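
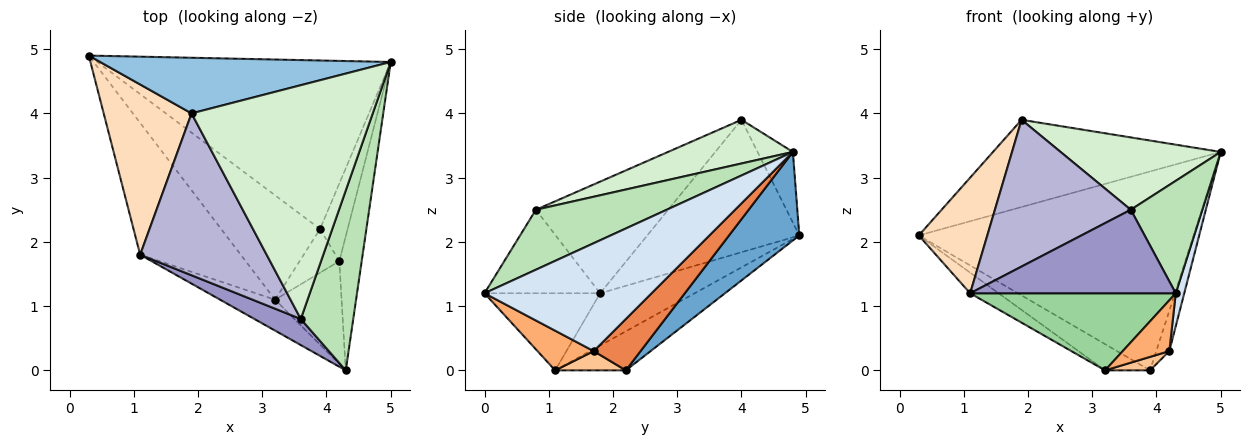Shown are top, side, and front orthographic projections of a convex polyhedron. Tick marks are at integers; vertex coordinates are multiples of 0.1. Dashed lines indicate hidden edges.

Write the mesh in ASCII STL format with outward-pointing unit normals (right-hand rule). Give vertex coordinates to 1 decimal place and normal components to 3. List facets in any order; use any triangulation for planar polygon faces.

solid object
 facet normal 0.191 0.749 -0.635
  outer loop
   vertex 3.9 2.2 0.0
   vertex 0.3 4.9 2.1
   vertex 5.0 4.8 3.4
  endloop
 endfacet
 facet normal -0.130 0.836 0.533
  outer loop
   vertex 1.9 4.0 3.9
   vertex 5.0 4.8 3.4
   vertex 0.3 4.9 2.1
  endloop
 endfacet
 facet normal -0.358 0.228 -0.906
  outer loop
   vertex 3.2 1.1 0.0
   vertex 0.3 4.9 2.1
   vertex 3.9 2.2 0.0
  endloop
 endfacet
 facet normal 0.978 -0.050 -0.203
  outer loop
   vertex 4.2 1.7 0.3
   vertex 5.0 4.8 3.4
   vertex 4.3 0.0 1.2
  endloop
 endfacet
 facet normal 0.856 0.238 -0.459
  outer loop
   vertex 4.2 1.7 0.3
   vertex 3.9 2.2 0.0
   vertex 5.0 4.8 3.4
  endloop
 endfacet
 facet normal 0.472 -0.391 -0.791
  outer loop
   vertex 4.2 1.7 0.3
   vertex 4.3 0.0 1.2
   vertex 3.2 1.1 0.0
  endloop
 endfacet
 facet normal 0.421 -0.268 -0.867
  outer loop
   vertex 4.2 1.7 0.3
   vertex 3.2 1.1 0.0
   vertex 3.9 2.2 0.0
  endloop
 endfacet
 facet normal -0.780 -0.352 0.518
  outer loop
   vertex 1.1 1.8 1.2
   vertex 1.9 4.0 3.9
   vertex 0.3 4.9 2.1
  endloop
 endfacet
 facet normal -0.457 0.137 -0.879
  outer loop
   vertex 1.1 1.8 1.2
   vertex 0.3 4.9 2.1
   vertex 3.2 1.1 0.0
  endloop
 endfacet
 facet normal -0.463 -0.823 -0.330
  outer loop
   vertex 1.1 1.8 1.2
   vertex 3.2 1.1 0.0
   vertex 4.3 0.0 1.2
  endloop
 endfacet
 facet normal 0.696 -0.381 0.609
  outer loop
   vertex 3.6 0.8 2.5
   vertex 4.3 0.0 1.2
   vertex 5.0 4.8 3.4
  endloop
 endfacet
 facet normal 0.224 -0.288 0.931
  outer loop
   vertex 3.6 0.8 2.5
   vertex 5.0 4.8 3.4
   vertex 1.9 4.0 3.9
  endloop
 endfacet
 facet normal -0.473 -0.841 0.263
  outer loop
   vertex 3.6 0.8 2.5
   vertex 1.1 1.8 1.2
   vertex 4.3 0.0 1.2
  endloop
 endfacet
 facet normal -0.547 -0.562 0.620
  outer loop
   vertex 3.6 0.8 2.5
   vertex 1.9 4.0 3.9
   vertex 1.1 1.8 1.2
  endloop
 endfacet
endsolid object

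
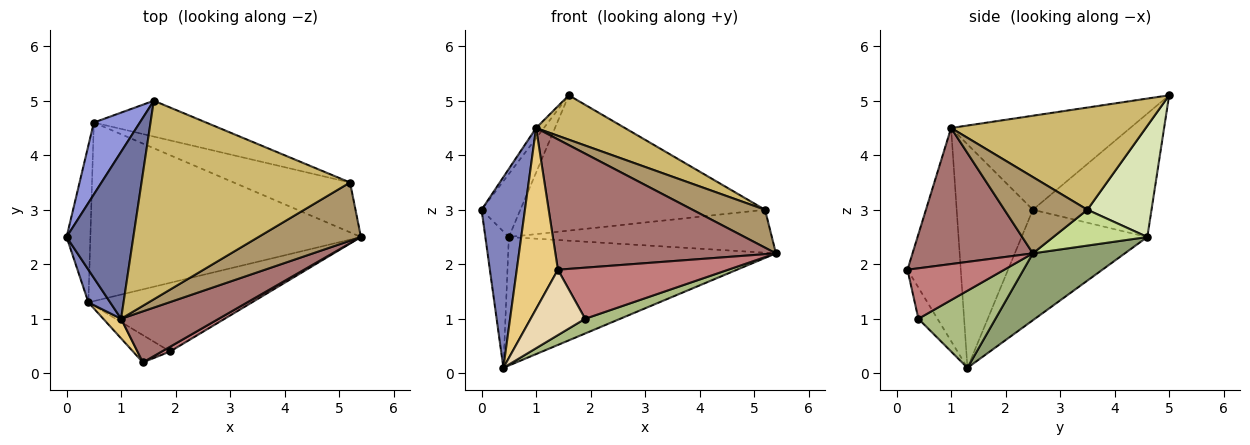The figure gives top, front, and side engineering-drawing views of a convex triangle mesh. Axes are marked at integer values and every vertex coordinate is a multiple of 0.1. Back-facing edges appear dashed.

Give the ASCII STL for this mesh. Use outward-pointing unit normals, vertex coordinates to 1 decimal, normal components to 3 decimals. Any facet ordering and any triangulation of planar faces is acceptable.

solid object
 facet normal -0.815 0.035 0.579
  outer loop
   vertex 1.0 1.0 4.5
   vertex 1.6 5.0 5.1
   vertex 0.0 2.5 3.0
  endloop
 endfacet
 facet normal -0.866 -0.493 0.084
  outer loop
   vertex 1.0 1.0 4.5
   vertex 0.0 2.5 3.0
   vertex 0.4 1.3 0.1
  endloop
 endfacet
 facet normal -0.896 0.293 0.334
  outer loop
   vertex 0.5 4.6 2.5
   vertex 0.0 2.5 3.0
   vertex 1.6 5.0 5.1
  endloop
 endfacet
 facet normal -0.962 0.180 -0.207
  outer loop
   vertex 0.5 4.6 2.5
   vertex 0.4 1.3 0.1
   vertex 0.0 2.5 3.0
  endloop
 endfacet
 facet normal 0.197 0.573 -0.796
  outer loop
   vertex 0.5 4.6 2.5
   vertex 5.4 2.5 2.2
   vertex 0.4 1.3 0.1
  endloop
 endfacet
 facet normal 0.419 -0.190 -0.888
  outer loop
   vertex 1.9 0.4 1.0
   vertex 0.4 1.3 0.1
   vertex 5.4 2.5 2.2
  endloop
 endfacet
 facet normal 0.227 0.636 -0.738
  outer loop
   vertex 5.2 3.5 3.0
   vertex 5.4 2.5 2.2
   vertex 0.5 4.6 2.5
  endloop
 endfacet
 facet normal 0.246 0.937 -0.248
  outer loop
   vertex 5.2 3.5 3.0
   vertex 0.5 4.6 2.5
   vertex 1.6 5.0 5.1
  endloop
 endfacet
 facet normal 0.529 -0.463 0.711
  outer loop
   vertex 5.2 3.5 3.0
   vertex 1.0 1.0 4.5
   vertex 5.4 2.5 2.2
  endloop
 endfacet
 facet normal 0.432 -0.197 0.880
  outer loop
   vertex 5.2 3.5 3.0
   vertex 1.6 5.0 5.1
   vertex 1.0 1.0 4.5
  endloop
 endfacet
 facet normal -0.790 -0.610 0.066
  outer loop
   vertex 1.4 0.2 1.9
   vertex 1.0 1.0 4.5
   vertex 0.4 1.3 0.1
  endloop
 endfacet
 facet normal -0.307 -0.878 -0.366
  outer loop
   vertex 1.4 0.2 1.9
   vertex 0.4 1.3 0.1
   vertex 1.9 0.4 1.0
  endloop
 endfacet
 facet normal 0.453 -0.830 0.325
  outer loop
   vertex 1.4 0.2 1.9
   vertex 5.4 2.5 2.2
   vertex 1.0 1.0 4.5
  endloop
 endfacet
 facet normal 0.492 -0.867 0.081
  outer loop
   vertex 1.4 0.2 1.9
   vertex 1.9 0.4 1.0
   vertex 5.4 2.5 2.2
  endloop
 endfacet
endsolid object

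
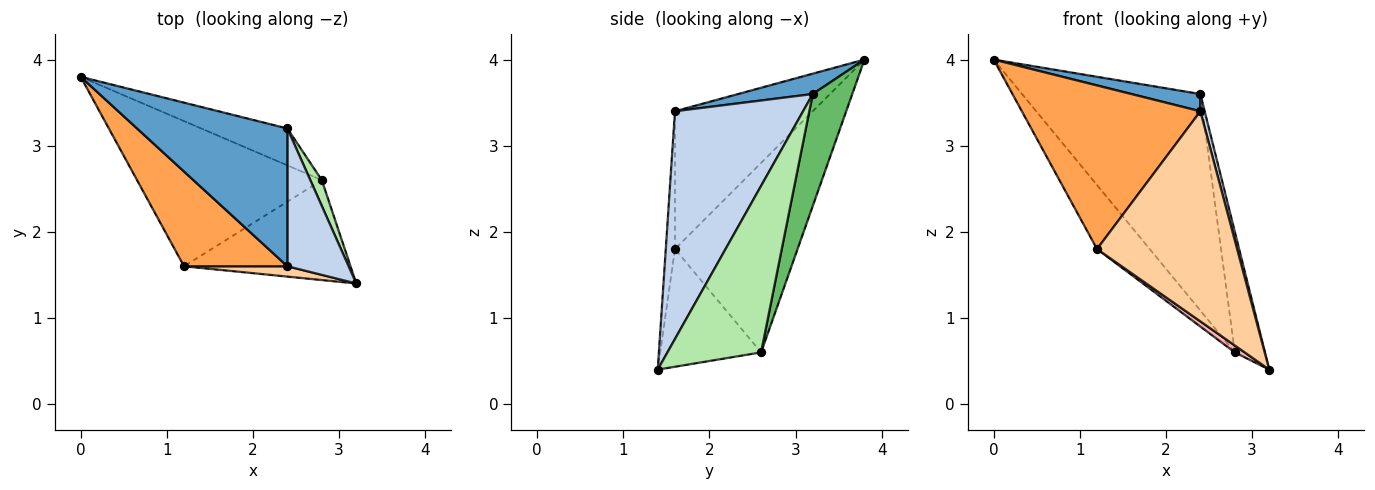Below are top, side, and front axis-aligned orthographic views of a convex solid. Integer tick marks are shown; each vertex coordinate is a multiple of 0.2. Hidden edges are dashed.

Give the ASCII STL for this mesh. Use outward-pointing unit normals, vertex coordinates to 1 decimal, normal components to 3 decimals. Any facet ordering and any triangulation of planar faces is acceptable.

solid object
 facet normal 0.133 -0.123 0.983
  outer loop
   vertex 2.4 3.2 3.6
   vertex 0.0 3.8 4.0
   vertex 2.4 1.6 3.4
  endloop
 endfacet
 facet normal 0.965 -0.032 0.260
  outer loop
   vertex 2.4 3.2 3.6
   vertex 2.4 1.6 3.4
   vertex 3.2 1.4 0.4
  endloop
 endfacet
 facet normal -0.555 -0.720 0.417
  outer loop
   vertex 1.2 1.6 1.8
   vertex 2.4 1.6 3.4
   vertex 0.0 3.8 4.0
  endloop
 endfacet
 facet normal -0.065 -0.997 0.049
  outer loop
   vertex 1.2 1.6 1.8
   vertex 3.2 1.4 0.4
   vertex 2.4 1.6 3.4
  endloop
 endfacet
 facet normal 0.213 0.963 -0.164
  outer loop
   vertex 2.8 2.6 0.6
   vertex 0.0 3.8 4.0
   vertex 2.4 3.2 3.6
  endloop
 endfacet
 facet normal 0.950 0.306 0.066
  outer loop
   vertex 2.8 2.6 0.6
   vertex 2.4 3.2 3.6
   vertex 3.2 1.4 0.4
  endloop
 endfacet
 facet normal -0.684 0.294 -0.667
  outer loop
   vertex 2.8 2.6 0.6
   vertex 1.2 1.6 1.8
   vertex 0.0 3.8 4.0
  endloop
 endfacet
 facet normal -0.576 -0.056 -0.815
  outer loop
   vertex 2.8 2.6 0.6
   vertex 3.2 1.4 0.4
   vertex 1.2 1.6 1.8
  endloop
 endfacet
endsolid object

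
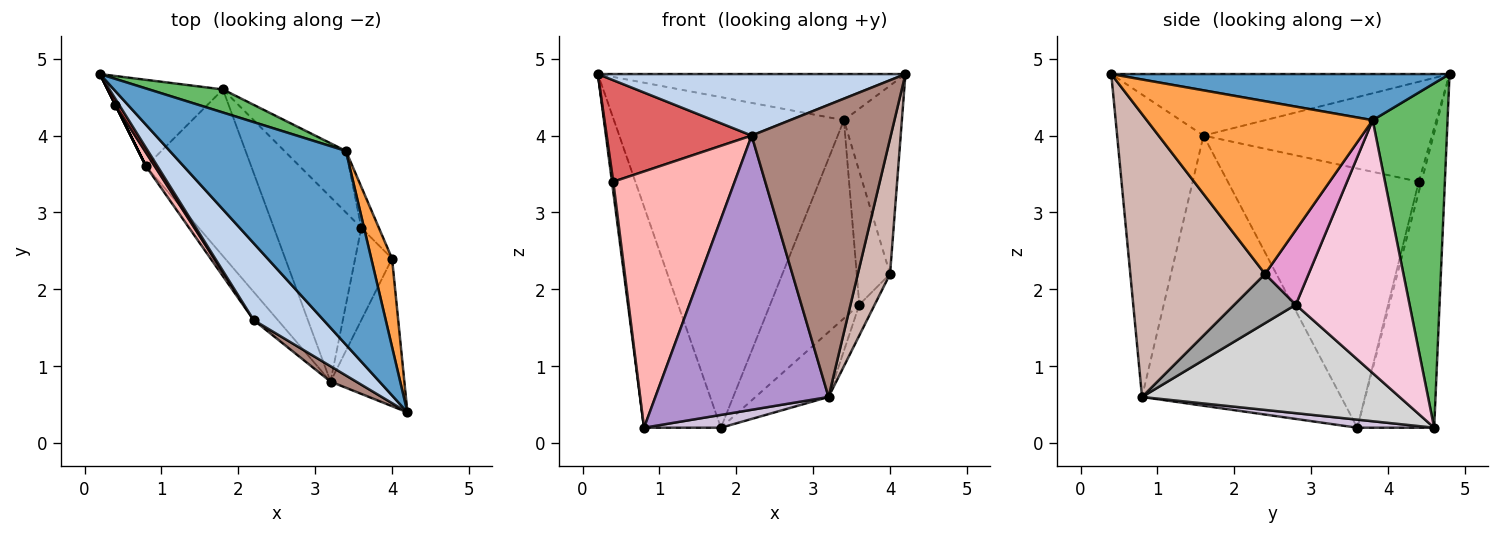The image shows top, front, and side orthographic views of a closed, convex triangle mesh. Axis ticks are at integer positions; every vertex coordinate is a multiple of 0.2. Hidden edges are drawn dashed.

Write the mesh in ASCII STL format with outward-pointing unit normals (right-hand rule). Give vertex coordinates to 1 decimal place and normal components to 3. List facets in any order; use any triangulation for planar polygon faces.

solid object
 facet normal 0.247 0.224 0.943
  outer loop
   vertex 3.4 3.8 4.2
   vertex 0.2 4.8 4.8
   vertex 4.2 0.4 4.8
  endloop
 endfacet
 facet normal -0.566 -0.515 0.644
  outer loop
   vertex 2.2 1.6 4.0
   vertex 4.2 0.4 4.8
   vertex 0.2 4.8 4.8
  endloop
 endfacet
 facet normal 0.962 0.247 0.116
  outer loop
   vertex 4.0 2.4 2.2
   vertex 3.4 3.8 4.2
   vertex 4.2 0.4 4.8
  endloop
 endfacet
 facet normal -0.682 0.682 -0.267
  outer loop
   vertex 1.8 4.6 0.2
   vertex 0.8 3.6 0.2
   vertex 0.2 4.8 4.8
  endloop
 endfacet
 facet normal 0.309 0.949 0.066
  outer loop
   vertex 1.8 4.6 0.2
   vertex 0.2 4.8 4.8
   vertex 3.4 3.8 4.2
  endloop
 endfacet
 facet normal -0.894 -0.447 0.000
  outer loop
   vertex 0.4 4.4 3.4
   vertex 0.2 4.8 4.8
   vertex 0.8 3.6 0.2
  endloop
 endfacet
 facet normal -0.844 -0.536 0.032
  outer loop
   vertex 0.4 4.4 3.4
   vertex 2.2 1.6 4.0
   vertex 0.2 4.8 4.8
  endloop
 endfacet
 facet normal -0.844 -0.536 0.029
  outer loop
   vertex 0.4 4.4 3.4
   vertex 0.8 3.6 0.2
   vertex 2.2 1.6 4.0
  endloop
 endfacet
 facet normal -0.753 -0.655 -0.067
  outer loop
   vertex 3.2 0.8 0.6
   vertex 2.2 1.6 4.0
   vertex 0.8 3.6 0.2
  endloop
 endfacet
 facet normal 0.076 -0.076 -0.994
  outer loop
   vertex 3.2 0.8 0.6
   vertex 0.8 3.6 0.2
   vertex 1.8 4.6 0.2
  endloop
 endfacet
 facet normal -0.527 -0.849 0.045
  outer loop
   vertex 3.2 0.8 0.6
   vertex 4.2 0.4 4.8
   vertex 2.2 1.6 4.0
  endloop
 endfacet
 facet normal 0.943 -0.225 -0.246
  outer loop
   vertex 3.2 0.8 0.6
   vertex 4.0 2.4 2.2
   vertex 4.2 0.4 4.8
  endloop
 endfacet
 facet normal 0.781 0.597 -0.184
  outer loop
   vertex 3.6 2.8 1.8
   vertex 3.4 3.8 4.2
   vertex 4.0 2.4 2.2
  endloop
 endfacet
 facet normal 0.773 0.606 -0.188
  outer loop
   vertex 3.6 2.8 1.8
   vertex 1.8 4.6 0.2
   vertex 3.4 3.8 4.2
  endloop
 endfacet
 facet normal 0.784 0.196 -0.588
  outer loop
   vertex 3.6 2.8 1.8
   vertex 4.0 2.4 2.2
   vertex 3.2 0.8 0.6
  endloop
 endfacet
 facet normal 0.760 0.216 -0.613
  outer loop
   vertex 3.6 2.8 1.8
   vertex 3.2 0.8 0.6
   vertex 1.8 4.6 0.2
  endloop
 endfacet
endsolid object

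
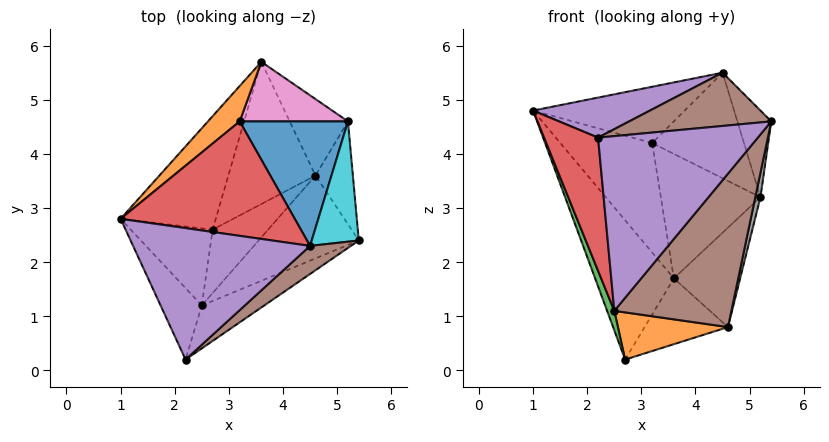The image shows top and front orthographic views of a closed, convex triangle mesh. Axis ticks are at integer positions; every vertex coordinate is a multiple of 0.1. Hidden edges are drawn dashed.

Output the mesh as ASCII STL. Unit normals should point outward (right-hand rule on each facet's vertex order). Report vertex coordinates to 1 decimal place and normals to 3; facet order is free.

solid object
 facet normal -0.851 0.408 -0.332
  outer loop
   vertex 2.7 2.6 0.2
   vertex 1.0 2.8 4.8
   vertex 3.6 5.7 1.7
  endloop
 endfacet
 facet normal -0.571 0.781 0.253
  outer loop
   vertex 3.2 4.6 4.2
   vertex 3.6 5.7 1.7
   vertex 1.0 2.8 4.8
  endloop
 endfacet
 facet normal 0.065 0.419 -0.906
  outer loop
   vertex 4.6 3.6 0.8
   vertex 2.7 2.6 0.2
   vertex 3.6 5.7 1.7
  endloop
 endfacet
 facet normal -0.116 0.438 0.891
  outer loop
   vertex 4.5 2.3 5.5
   vertex 3.2 4.6 4.2
   vertex 1.0 2.8 4.8
  endloop
 endfacet
 facet normal -0.227 -0.284 0.932
  outer loop
   vertex 4.5 2.3 5.5
   vertex 1.0 2.8 4.8
   vertex 2.2 0.2 4.3
  endloop
 endfacet
 facet normal 0.492 -0.770 0.406
  outer loop
   vertex 4.5 2.3 5.5
   vertex 2.2 0.2 4.3
   vertex 5.4 2.4 4.6
  endloop
 endfacet
 facet normal 0.211 0.882 0.422
  outer loop
   vertex 5.2 4.6 3.2
   vertex 3.6 5.7 1.7
   vertex 3.2 4.6 4.2
  endloop
 endfacet
 facet normal 0.974 -0.052 -0.222
  outer loop
   vertex 5.2 4.6 3.2
   vertex 5.4 2.4 4.6
   vertex 4.6 3.6 0.8
  endloop
 endfacet
 facet normal 0.745 0.529 -0.407
  outer loop
   vertex 5.2 4.6 3.2
   vertex 4.6 3.6 0.8
   vertex 3.6 5.7 1.7
  endloop
 endfacet
 facet normal 0.598 0.468 0.650
  outer loop
   vertex 5.2 4.6 3.2
   vertex 4.5 2.3 5.5
   vertex 5.4 2.4 4.6
  endloop
 endfacet
 facet normal 0.356 0.604 0.713
  outer loop
   vertex 5.2 4.6 3.2
   vertex 3.2 4.6 4.2
   vertex 4.5 2.3 5.5
  endloop
 endfacet
 facet normal 0.494 -0.519 -0.698
  outer loop
   vertex 2.5 1.2 1.1
   vertex 2.7 2.6 0.2
   vertex 4.6 3.6 0.8
  endloop
 endfacet
 facet normal -0.936 -0.086 -0.342
  outer loop
   vertex 2.5 1.2 1.1
   vertex 1.0 2.8 4.8
   vertex 2.7 2.6 0.2
  endloop
 endfacet
 facet normal -0.903 -0.378 -0.203
  outer loop
   vertex 2.5 1.2 1.1
   vertex 2.2 0.2 4.3
   vertex 1.0 2.8 4.8
  endloop
 endfacet
 facet normal 0.568 -0.799 -0.197
  outer loop
   vertex 2.5 1.2 1.1
   vertex 5.4 2.4 4.6
   vertex 2.2 0.2 4.3
  endloop
 endfacet
 facet normal 0.684 -0.642 -0.347
  outer loop
   vertex 2.5 1.2 1.1
   vertex 4.6 3.6 0.8
   vertex 5.4 2.4 4.6
  endloop
 endfacet
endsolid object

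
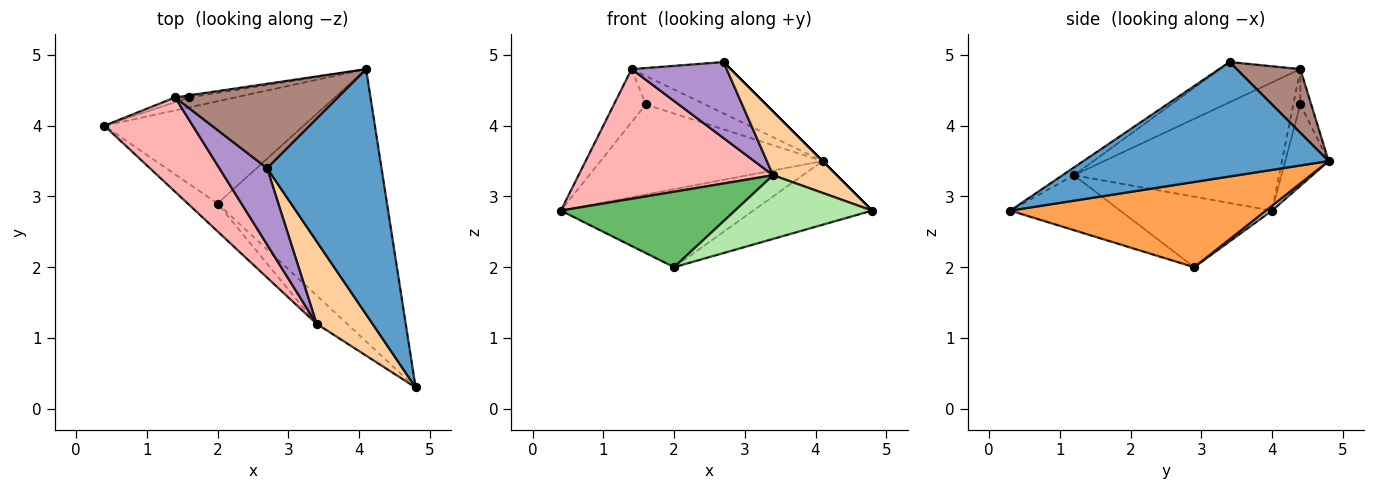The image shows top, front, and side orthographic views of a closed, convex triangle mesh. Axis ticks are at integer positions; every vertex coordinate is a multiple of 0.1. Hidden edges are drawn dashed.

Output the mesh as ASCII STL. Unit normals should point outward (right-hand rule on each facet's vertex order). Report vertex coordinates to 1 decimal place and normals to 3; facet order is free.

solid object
 facet normal 0.707 0.000 0.707
  outer loop
   vertex 2.7 3.4 4.9
   vertex 4.8 0.3 2.8
   vertex 4.1 4.8 3.5
  endloop
 endfacet
 facet normal 0.019 0.606 -0.795
  outer loop
   vertex 2.0 2.9 2.0
   vertex 0.4 4.0 2.8
   vertex 4.1 4.8 3.5
  endloop
 endfacet
 facet normal 0.440 0.204 -0.875
  outer loop
   vertex 2.0 2.9 2.0
   vertex 4.1 4.8 3.5
   vertex 4.8 0.3 2.8
  endloop
 endfacet
 facet normal -0.109 -0.607 0.787
  outer loop
   vertex 3.4 1.2 3.3
   vertex 4.8 0.3 2.8
   vertex 2.7 3.4 4.9
  endloop
 endfacet
 facet normal -0.633 -0.726 -0.268
  outer loop
   vertex 3.4 1.2 3.3
   vertex 0.4 4.0 2.8
   vertex 2.0 2.9 2.0
  endloop
 endfacet
 facet normal -0.591 -0.737 -0.328
  outer loop
   vertex 3.4 1.2 3.3
   vertex 2.0 2.9 2.0
   vertex 4.8 0.3 2.8
  endloop
 endfacet
 facet normal -0.191 0.976 -0.108
  outer loop
   vertex 1.6 4.4 4.3
   vertex 4.1 4.8 3.5
   vertex 0.4 4.0 2.8
  endloop
 endfacet
 facet normal -0.649 -0.615 0.448
  outer loop
   vertex 1.4 4.4 4.8
   vertex 0.4 4.0 2.8
   vertex 3.4 1.2 3.3
  endloop
 endfacet
 facet normal -0.513 -0.606 0.608
  outer loop
   vertex 1.4 4.4 4.8
   vertex 3.4 1.2 3.3
   vertex 2.7 3.4 4.9
  endloop
 endfacet
 facet normal -0.216 0.973 -0.086
  outer loop
   vertex 1.4 4.4 4.8
   vertex 1.6 4.4 4.3
   vertex 0.4 4.0 2.8
  endloop
 endfacet
 facet normal 0.317 0.493 0.810
  outer loop
   vertex 1.4 4.4 4.8
   vertex 2.7 3.4 4.9
   vertex 4.1 4.8 3.5
  endloop
 endfacet
 facet normal -0.180 0.981 -0.072
  outer loop
   vertex 1.4 4.4 4.8
   vertex 4.1 4.8 3.5
   vertex 1.6 4.4 4.3
  endloop
 endfacet
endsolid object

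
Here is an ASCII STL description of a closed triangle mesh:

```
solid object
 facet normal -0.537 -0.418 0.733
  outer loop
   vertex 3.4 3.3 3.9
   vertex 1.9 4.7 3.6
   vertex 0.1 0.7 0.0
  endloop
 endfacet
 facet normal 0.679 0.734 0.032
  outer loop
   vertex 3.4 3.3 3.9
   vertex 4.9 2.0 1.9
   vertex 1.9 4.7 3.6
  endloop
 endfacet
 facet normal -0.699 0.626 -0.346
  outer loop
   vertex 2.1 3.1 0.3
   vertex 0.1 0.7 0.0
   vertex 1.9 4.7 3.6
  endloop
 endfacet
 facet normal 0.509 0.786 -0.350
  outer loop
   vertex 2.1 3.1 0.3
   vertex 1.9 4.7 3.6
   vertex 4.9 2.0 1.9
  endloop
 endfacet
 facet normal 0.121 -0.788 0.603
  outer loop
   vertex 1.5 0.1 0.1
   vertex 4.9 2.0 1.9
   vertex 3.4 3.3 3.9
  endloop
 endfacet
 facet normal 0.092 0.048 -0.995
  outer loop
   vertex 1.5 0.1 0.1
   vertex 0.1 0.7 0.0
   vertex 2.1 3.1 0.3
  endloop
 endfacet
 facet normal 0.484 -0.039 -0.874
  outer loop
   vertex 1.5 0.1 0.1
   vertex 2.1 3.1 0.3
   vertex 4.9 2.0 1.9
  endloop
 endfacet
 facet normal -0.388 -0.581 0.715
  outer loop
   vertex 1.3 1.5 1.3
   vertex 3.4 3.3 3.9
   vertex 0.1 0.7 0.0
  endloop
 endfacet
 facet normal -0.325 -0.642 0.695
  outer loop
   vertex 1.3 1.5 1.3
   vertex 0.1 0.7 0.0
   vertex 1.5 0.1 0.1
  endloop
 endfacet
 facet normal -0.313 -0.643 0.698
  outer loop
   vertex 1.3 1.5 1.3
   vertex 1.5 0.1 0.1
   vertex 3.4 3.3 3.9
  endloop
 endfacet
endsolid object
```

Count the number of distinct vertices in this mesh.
7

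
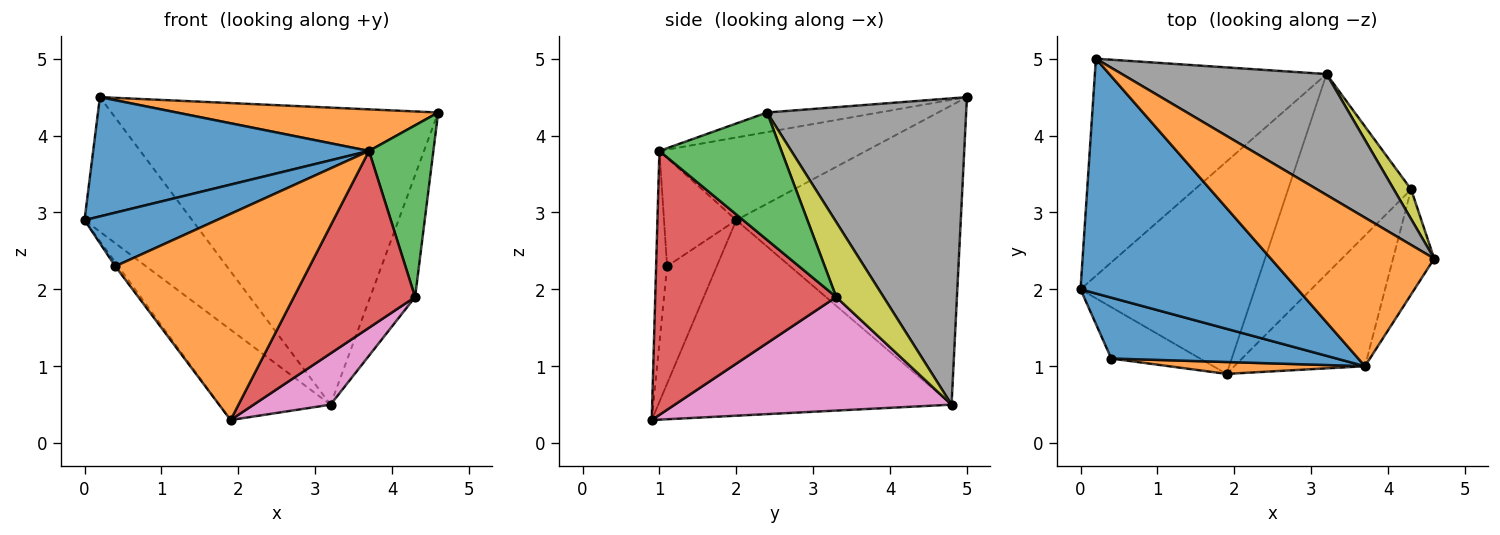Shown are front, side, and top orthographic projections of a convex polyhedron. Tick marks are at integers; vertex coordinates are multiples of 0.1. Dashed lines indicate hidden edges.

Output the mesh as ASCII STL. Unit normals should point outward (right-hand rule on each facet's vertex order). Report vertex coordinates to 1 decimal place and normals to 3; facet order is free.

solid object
 facet normal -0.321 -0.429 0.844
  outer loop
   vertex 3.7 1.0 3.8
   vertex 0.2 5.0 4.5
   vertex 0.0 2.0 2.9
  endloop
 endfacet
 facet normal -0.115 -0.268 0.957
  outer loop
   vertex 3.7 1.0 3.8
   vertex 4.6 2.4 4.3
   vertex 0.2 5.0 4.5
  endloop
 endfacet
 facet normal 0.850 -0.449 -0.275
  outer loop
   vertex 3.7 1.0 3.8
   vertex 4.3 3.3 1.9
   vertex 4.6 2.4 4.3
  endloop
 endfacet
 facet normal 0.768 -0.515 -0.380
  outer loop
   vertex 3.7 1.0 3.8
   vertex 1.9 0.9 0.3
   vertex 4.3 3.3 1.9
  endloop
 endfacet
 facet normal -0.739 0.355 -0.572
  outer loop
   vertex 3.2 4.8 0.5
   vertex 0.0 2.0 2.9
   vertex 0.2 5.0 4.5
  endloop
 endfacet
 facet normal -0.718 0.272 -0.640
  outer loop
   vertex 3.2 4.8 0.5
   vertex 1.9 0.9 0.3
   vertex 0.0 2.0 2.9
  endloop
 endfacet
 facet normal 0.667 -0.185 -0.722
  outer loop
   vertex 3.2 4.8 0.5
   vertex 4.3 3.3 1.9
   vertex 1.9 0.9 0.3
  endloop
 endfacet
 facet normal 0.492 0.807 0.328
  outer loop
   vertex 3.2 4.8 0.5
   vertex 0.2 5.0 4.5
   vertex 4.6 2.4 4.3
  endloop
 endfacet
 facet normal 0.716 0.679 0.165
  outer loop
   vertex 3.2 4.8 0.5
   vertex 4.6 2.4 4.3
   vertex 4.3 3.3 1.9
  endloop
 endfacet
 facet normal -0.797 0.047 -0.602
  outer loop
   vertex 0.4 1.1 2.3
   vertex 0.0 2.0 2.9
   vertex 1.9 0.9 0.3
  endloop
 endfacet
 facet normal -0.340 -0.622 0.706
  outer loop
   vertex 0.4 1.1 2.3
   vertex 3.7 1.0 3.8
   vertex 0.0 2.0 2.9
  endloop
 endfacet
 facet normal -0.056 -0.997 0.057
  outer loop
   vertex 0.4 1.1 2.3
   vertex 1.9 0.9 0.3
   vertex 3.7 1.0 3.8
  endloop
 endfacet
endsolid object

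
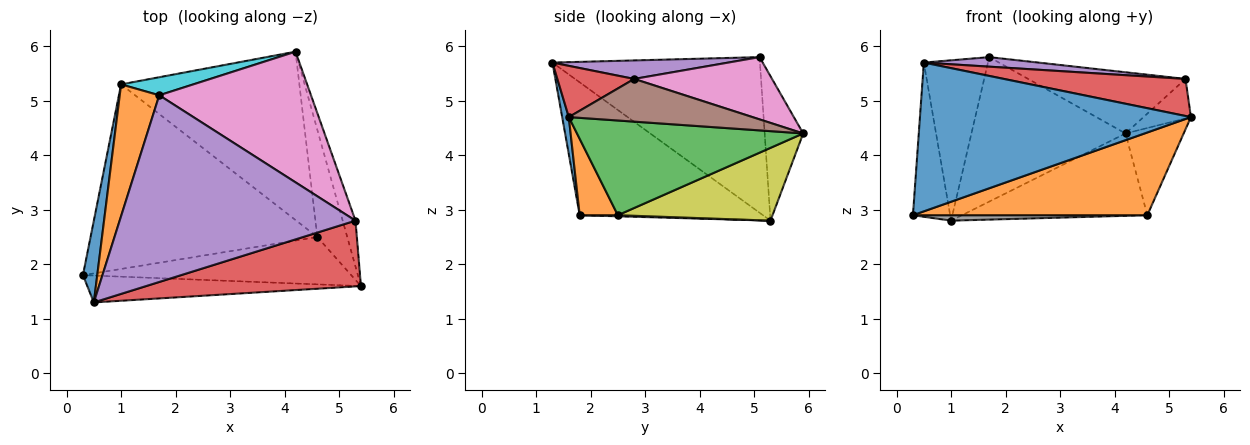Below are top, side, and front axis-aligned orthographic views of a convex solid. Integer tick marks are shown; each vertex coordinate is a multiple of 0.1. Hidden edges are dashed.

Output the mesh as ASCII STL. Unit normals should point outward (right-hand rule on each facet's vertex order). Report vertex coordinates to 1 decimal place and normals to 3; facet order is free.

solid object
 facet normal 0.024 -0.984 -0.177
  outer loop
   vertex 0.5 1.3 5.7
   vertex 0.3 1.8 2.9
   vertex 5.4 1.6 4.7
  endloop
 endfacet
 facet normal 0.140 -0.859 -0.492
  outer loop
   vertex 4.6 2.5 2.9
   vertex 5.4 1.6 4.7
   vertex 0.3 1.8 2.9
  endloop
 endfacet
 facet normal 0.926 0.238 -0.293
  outer loop
   vertex 4.6 2.5 2.9
   vertex 4.2 5.9 4.4
   vertex 5.4 1.6 4.7
  endloop
 endfacet
 facet normal 0.204 -0.481 0.853
  outer loop
   vertex 5.3 2.8 5.4
   vertex 0.5 1.3 5.7
   vertex 5.4 1.6 4.7
  endloop
 endfacet
 facet normal 0.078 -0.051 0.996
  outer loop
   vertex 5.3 2.8 5.4
   vertex 1.7 5.1 5.8
   vertex 0.5 1.3 5.7
  endloop
 endfacet
 facet normal 0.930 0.240 -0.279
  outer loop
   vertex 5.3 2.8 5.4
   vertex 5.4 1.6 4.7
   vertex 4.2 5.9 4.4
  endloop
 endfacet
 facet normal 0.348 0.397 0.849
  outer loop
   vertex 5.3 2.8 5.4
   vertex 4.2 5.9 4.4
   vertex 1.7 5.1 5.8
  endloop
 endfacet
 facet normal 0.005 -0.030 -1.000
  outer loop
   vertex 1.0 5.3 2.8
   vertex 4.6 2.5 2.9
   vertex 0.3 1.8 2.9
  endloop
 endfacet
 facet normal 0.344 0.413 -0.843
  outer loop
   vertex 1.0 5.3 2.8
   vertex 4.2 5.9 4.4
   vertex 4.6 2.5 2.9
  endloop
 endfacet
 facet normal -0.241 0.963 0.120
  outer loop
   vertex 1.0 5.3 2.8
   vertex 1.7 5.1 5.8
   vertex 4.2 5.9 4.4
  endloop
 endfacet
 facet normal -0.975 0.198 0.105
  outer loop
   vertex 1.0 5.3 2.8
   vertex 0.3 1.8 2.9
   vertex 0.5 1.3 5.7
  endloop
 endfacet
 facet normal -0.928 0.287 0.236
  outer loop
   vertex 1.0 5.3 2.8
   vertex 0.5 1.3 5.7
   vertex 1.7 5.1 5.8
  endloop
 endfacet
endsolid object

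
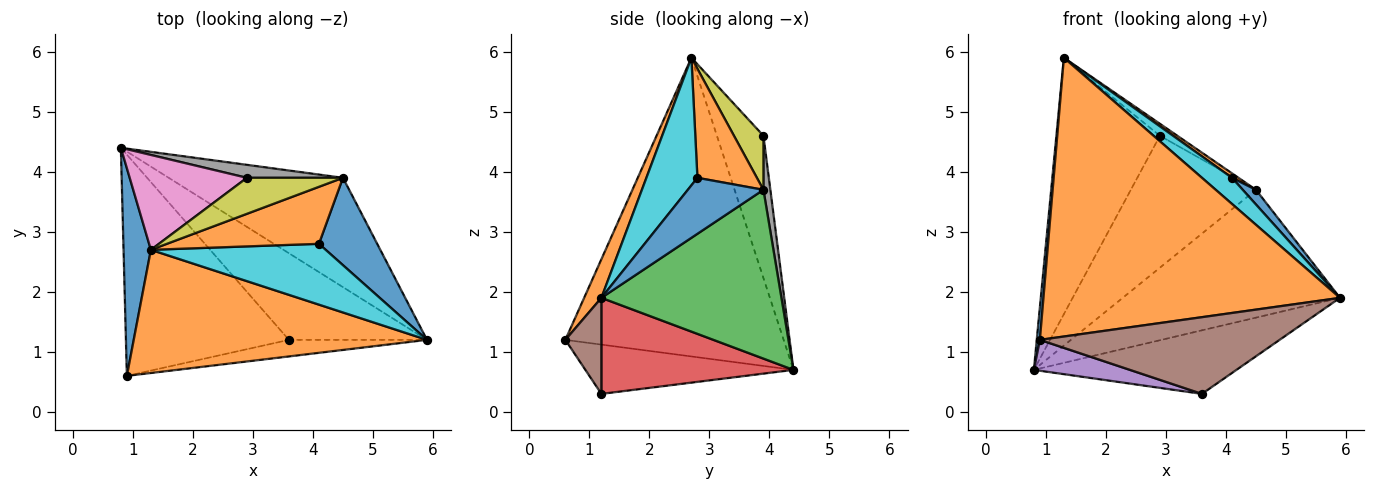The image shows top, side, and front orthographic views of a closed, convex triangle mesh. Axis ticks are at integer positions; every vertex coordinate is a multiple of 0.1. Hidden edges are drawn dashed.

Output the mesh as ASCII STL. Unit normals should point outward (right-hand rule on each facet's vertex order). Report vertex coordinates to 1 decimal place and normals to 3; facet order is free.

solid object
 facet normal -0.996 -0.014 0.091
  outer loop
   vertex 1.3 2.7 5.9
   vertex 0.8 4.4 0.7
   vertex 0.9 0.6 1.2
  endloop
 endfacet
 facet normal 0.053 -0.913 0.404
  outer loop
   vertex 1.3 2.7 5.9
   vertex 0.9 0.6 1.2
   vertex 5.9 1.2 1.9
  endloop
 endfacet
 facet normal 0.533 0.643 -0.550
  outer loop
   vertex 4.5 3.9 3.7
   vertex 5.9 1.2 1.9
   vertex 0.8 4.4 0.7
  endloop
 endfacet
 facet normal 0.489 0.516 -0.703
  outer loop
   vertex 3.6 1.2 0.3
   vertex 0.8 4.4 0.7
   vertex 5.9 1.2 1.9
  endloop
 endfacet
 facet normal -0.287 -0.132 -0.949
  outer loop
   vertex 3.6 1.2 0.3
   vertex 0.9 0.6 1.2
   vertex 0.8 4.4 0.7
  endloop
 endfacet
 facet normal 0.145 -0.967 -0.209
  outer loop
   vertex 3.6 1.2 0.3
   vertex 5.9 1.2 1.9
   vertex 0.9 0.6 1.2
  endloop
 endfacet
 facet normal -0.388 0.864 0.320
  outer loop
   vertex 2.9 3.9 4.6
   vertex 0.8 4.4 0.7
   vertex 1.3 2.7 5.9
  endloop
 endfacet
 facet normal 0.055 0.994 0.098
  outer loop
   vertex 2.9 3.9 4.6
   vertex 4.5 3.9 3.7
   vertex 0.8 4.4 0.7
  endloop
 endfacet
 facet normal 0.471 0.279 0.837
  outer loop
   vertex 2.9 3.9 4.6
   vertex 1.3 2.7 5.9
   vertex 4.5 3.9 3.7
  endloop
 endfacet
 facet normal 0.557 -0.328 0.763
  outer loop
   vertex 4.1 2.8 3.9
   vertex 1.3 2.7 5.9
   vertex 5.9 1.2 1.9
  endloop
 endfacet
 facet normal 0.688 -0.120 0.716
  outer loop
   vertex 4.1 2.8 3.9
   vertex 5.9 1.2 1.9
   vertex 4.5 3.9 3.7
  endloop
 endfacet
 facet normal 0.582 -0.064 0.811
  outer loop
   vertex 4.1 2.8 3.9
   vertex 4.5 3.9 3.7
   vertex 1.3 2.7 5.9
  endloop
 endfacet
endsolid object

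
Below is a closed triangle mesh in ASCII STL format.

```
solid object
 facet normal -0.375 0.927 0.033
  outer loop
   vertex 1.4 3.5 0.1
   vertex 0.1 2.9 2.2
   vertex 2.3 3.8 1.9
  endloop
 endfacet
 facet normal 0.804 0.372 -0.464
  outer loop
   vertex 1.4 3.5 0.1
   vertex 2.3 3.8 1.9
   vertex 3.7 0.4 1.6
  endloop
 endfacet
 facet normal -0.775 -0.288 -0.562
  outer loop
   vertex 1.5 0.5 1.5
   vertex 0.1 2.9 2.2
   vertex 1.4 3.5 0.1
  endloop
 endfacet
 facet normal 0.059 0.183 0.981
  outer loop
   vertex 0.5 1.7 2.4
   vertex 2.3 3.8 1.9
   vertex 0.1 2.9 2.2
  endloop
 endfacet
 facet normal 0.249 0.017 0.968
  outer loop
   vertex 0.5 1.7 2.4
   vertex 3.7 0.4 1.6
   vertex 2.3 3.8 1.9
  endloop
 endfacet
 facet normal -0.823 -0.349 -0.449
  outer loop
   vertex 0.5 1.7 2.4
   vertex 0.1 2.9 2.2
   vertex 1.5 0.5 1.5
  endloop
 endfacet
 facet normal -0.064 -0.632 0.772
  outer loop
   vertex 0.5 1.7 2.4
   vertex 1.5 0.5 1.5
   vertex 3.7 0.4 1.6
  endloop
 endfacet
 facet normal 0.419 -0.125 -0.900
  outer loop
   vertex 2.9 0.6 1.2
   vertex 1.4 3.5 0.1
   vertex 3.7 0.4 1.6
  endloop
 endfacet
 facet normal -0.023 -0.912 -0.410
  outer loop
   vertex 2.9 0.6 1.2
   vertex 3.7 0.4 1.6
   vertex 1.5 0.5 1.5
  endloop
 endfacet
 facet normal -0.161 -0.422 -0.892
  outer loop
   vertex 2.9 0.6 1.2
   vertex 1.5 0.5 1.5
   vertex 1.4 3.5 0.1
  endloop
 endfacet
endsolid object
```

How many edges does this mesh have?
15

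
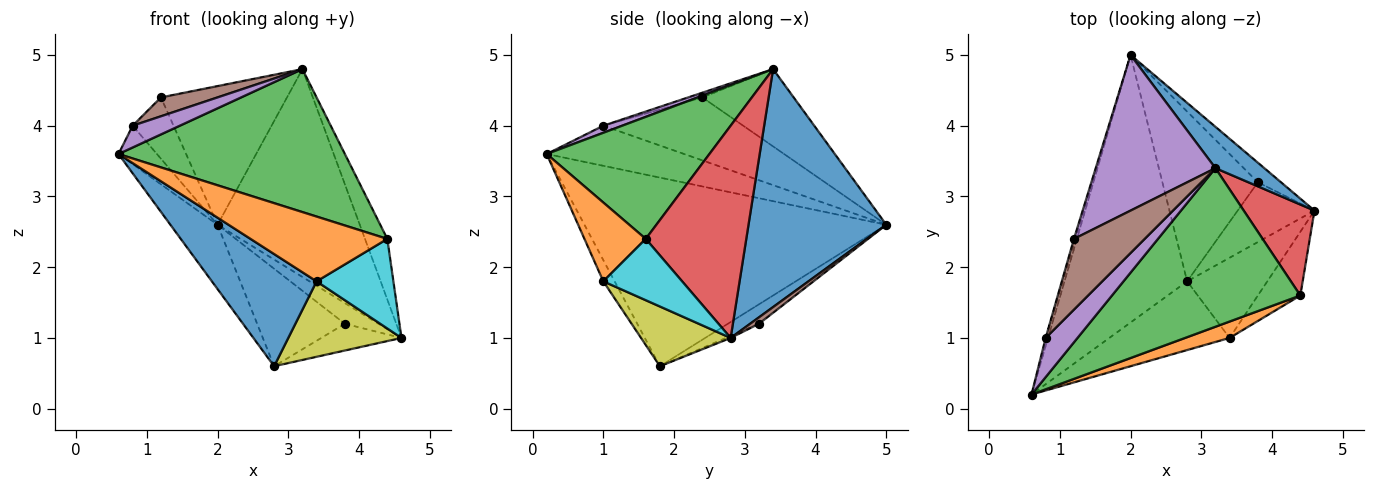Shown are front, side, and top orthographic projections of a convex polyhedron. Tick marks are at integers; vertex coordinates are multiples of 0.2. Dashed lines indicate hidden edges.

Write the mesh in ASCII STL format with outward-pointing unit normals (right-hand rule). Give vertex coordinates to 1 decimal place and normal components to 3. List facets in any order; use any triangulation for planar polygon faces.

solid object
 facet normal 0.689 0.711 0.141
  outer loop
   vertex 3.2 3.4 4.8
   vertex 4.6 2.8 1.0
   vertex 2.0 5.0 2.6
  endloop
 endfacet
 facet normal -0.831 0.130 -0.540
  outer loop
   vertex 2.8 1.8 0.6
   vertex 0.6 0.2 3.6
   vertex 2.0 5.0 2.6
  endloop
 endfacet
 facet normal 0.434 -0.603 0.669
  outer loop
   vertex 4.4 1.6 2.4
   vertex 3.2 3.4 4.8
   vertex 0.6 0.2 3.6
  endloop
 endfacet
 facet normal 0.928 0.206 0.309
  outer loop
   vertex 4.4 1.6 2.4
   vertex 4.6 2.8 1.0
   vertex 3.2 3.4 4.8
  endloop
 endfacet
 facet normal -0.434 0.599 0.673
  outer loop
   vertex 1.2 2.4 4.4
   vertex 3.2 3.4 4.8
   vertex 2.0 5.0 2.6
  endloop
 endfacet
 facet normal 0.188 0.713 -0.676
  outer loop
   vertex 3.8 3.2 1.2
   vertex 2.0 5.0 2.6
   vertex 4.6 2.8 1.0
  endloop
 endfacet
 facet normal -0.024 0.408 -0.913
  outer loop
   vertex 3.8 3.2 1.2
   vertex 4.6 2.8 1.0
   vertex 2.8 1.8 0.6
  endloop
 endfacet
 facet normal -0.174 0.490 -0.854
  outer loop
   vertex 3.8 3.2 1.2
   vertex 2.8 1.8 0.6
   vertex 2.0 5.0 2.6
  endloop
 endfacet
 facet normal 0.477 -0.602 -0.640
  outer loop
   vertex 3.4 1.0 1.8
   vertex 2.8 1.8 0.6
   vertex 4.6 2.8 1.0
  endloop
 endfacet
 facet normal 0.642 -0.625 -0.444
  outer loop
   vertex 3.4 1.0 1.8
   vertex 4.6 2.8 1.0
   vertex 4.4 1.6 2.4
  endloop
 endfacet
 facet normal -0.092 -0.849 -0.520
  outer loop
   vertex 3.4 1.0 1.8
   vertex 0.6 0.2 3.6
   vertex 2.8 1.8 0.6
  endloop
 endfacet
 facet normal 0.399 -0.889 0.225
  outer loop
   vertex 3.4 1.0 1.8
   vertex 4.4 1.6 2.4
   vertex 0.6 0.2 3.6
  endloop
 endfacet
 facet normal -0.962 0.269 -0.057
  outer loop
   vertex 0.8 1.0 4.0
   vertex 2.0 5.0 2.6
   vertex 0.6 0.2 3.6
  endloop
 endfacet
 facet normal -0.960 0.280 -0.022
  outer loop
   vertex 0.8 1.0 4.0
   vertex 1.2 2.4 4.4
   vertex 2.0 5.0 2.6
  endloop
 endfacet
 facet normal 0.191 -0.477 0.858
  outer loop
   vertex 0.8 1.0 4.0
   vertex 0.6 0.2 3.6
   vertex 3.2 3.4 4.8
  endloop
 endfacet
 facet normal -0.064 -0.257 0.964
  outer loop
   vertex 0.8 1.0 4.0
   vertex 3.2 3.4 4.8
   vertex 1.2 2.4 4.4
  endloop
 endfacet
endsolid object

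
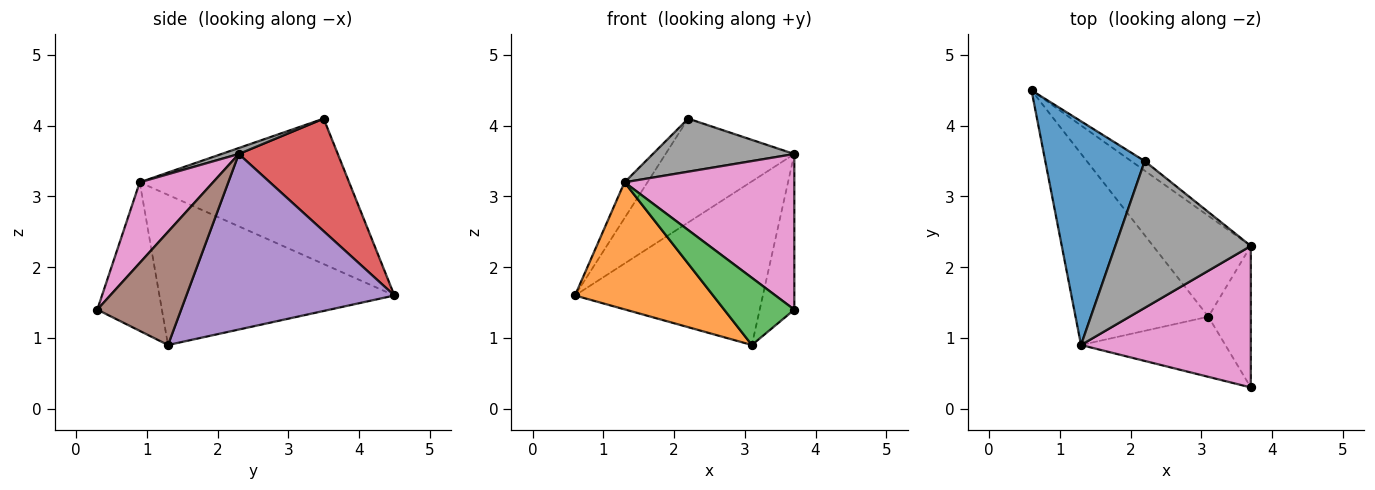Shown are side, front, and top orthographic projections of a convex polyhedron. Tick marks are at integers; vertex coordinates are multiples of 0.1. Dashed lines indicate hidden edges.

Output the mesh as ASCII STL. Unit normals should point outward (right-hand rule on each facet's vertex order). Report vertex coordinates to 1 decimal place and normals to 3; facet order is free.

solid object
 facet normal -0.822 0.090 0.562
  outer loop
   vertex 1.3 0.9 3.2
   vertex 2.2 3.5 4.1
   vertex 0.6 4.5 1.6
  endloop
 endfacet
 facet normal -0.685 -0.403 -0.607
  outer loop
   vertex 1.3 0.9 3.2
   vertex 0.6 4.5 1.6
   vertex 3.1 1.3 0.9
  endloop
 endfacet
 facet normal -0.566 -0.614 -0.550
  outer loop
   vertex 1.3 0.9 3.2
   vertex 3.1 1.3 0.9
   vertex 3.7 0.3 1.4
  endloop
 endfacet
 facet normal 0.608 0.791 -0.073
  outer loop
   vertex 3.7 2.3 3.6
   vertex 0.6 4.5 1.6
   vertex 2.2 3.5 4.1
  endloop
 endfacet
 facet normal 0.686 0.619 -0.382
  outer loop
   vertex 3.7 2.3 3.6
   vertex 3.1 1.3 0.9
   vertex 0.6 4.5 1.6
  endloop
 endfacet
 facet normal 0.873 0.360 -0.328
  outer loop
   vertex 3.7 2.3 3.6
   vertex 3.7 0.3 1.4
   vertex 3.1 1.3 0.9
  endloop
 endfacet
 facet normal 0.304 -0.705 0.641
  outer loop
   vertex 3.7 2.3 3.6
   vertex 1.3 0.9 3.2
   vertex 3.7 0.3 1.4
  endloop
 endfacet
 facet normal 0.042 -0.340 0.940
  outer loop
   vertex 3.7 2.3 3.6
   vertex 2.2 3.5 4.1
   vertex 1.3 0.9 3.2
  endloop
 endfacet
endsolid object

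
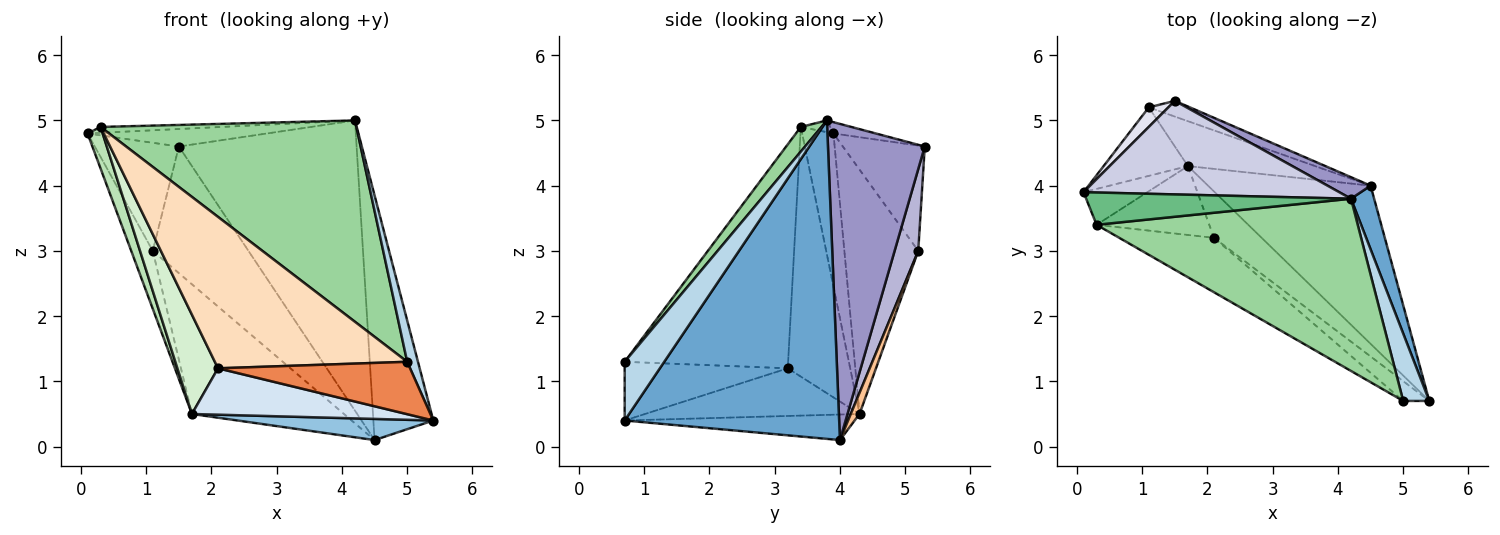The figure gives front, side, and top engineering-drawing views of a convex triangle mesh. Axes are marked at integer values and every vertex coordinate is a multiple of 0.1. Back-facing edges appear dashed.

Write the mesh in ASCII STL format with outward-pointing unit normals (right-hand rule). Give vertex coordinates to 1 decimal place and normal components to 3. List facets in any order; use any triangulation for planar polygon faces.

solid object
 facet normal 0.961 0.268 0.070
  outer loop
   vertex 4.2 3.8 5.0
   vertex 5.4 0.7 0.4
   vertex 4.5 4.0 0.1
  endloop
 endfacet
 facet normal -0.154 -0.131 -0.979
  outer loop
   vertex 1.7 4.3 0.5
   vertex 4.5 4.0 0.1
   vertex 5.4 0.7 0.4
  endloop
 endfacet
 facet normal 0.887 -0.242 0.394
  outer loop
   vertex 5.0 0.7 1.3
   vertex 5.4 0.7 0.4
   vertex 4.2 3.8 5.0
  endloop
 endfacet
 facet normal -0.577 -0.577 -0.577
  outer loop
   vertex 2.1 3.2 1.2
   vertex 1.7 4.3 0.5
   vertex 5.4 0.7 0.4
  endloop
 endfacet
 facet normal -0.622 -0.733 -0.276
  outer loop
   vertex 2.1 3.2 1.2
   vertex 5.4 0.7 0.4
   vertex 5.0 0.7 1.3
  endloop
 endfacet
 facet normal -0.911 0.266 -0.314
  outer loop
   vertex 1.1 5.2 3.0
   vertex 1.7 4.3 0.5
   vertex 0.1 3.9 4.8
  endloop
 endfacet
 facet normal 0.054 0.944 -0.327
  outer loop
   vertex 1.1 5.2 3.0
   vertex 4.5 4.0 0.1
   vertex 1.7 4.3 0.5
  endloop
 endfacet
 facet normal -0.625 -0.735 -0.264
  outer loop
   vertex 0.3 3.4 4.9
   vertex 2.1 3.2 1.2
   vertex 5.0 0.7 1.3
  endloop
 endfacet
 facet normal -0.044 0.179 0.983
  outer loop
   vertex 0.3 3.4 4.9
   vertex 4.2 3.8 5.0
   vertex 0.1 3.9 4.8
  endloop
 endfacet
 facet normal 0.061 -0.759 0.649
  outer loop
   vertex 0.3 3.4 4.9
   vertex 5.0 0.7 1.3
   vertex 4.2 3.8 5.0
  endloop
 endfacet
 facet normal -0.843 -0.407 -0.352
  outer loop
   vertex 0.3 3.4 4.9
   vertex 0.1 3.9 4.8
   vertex 1.7 4.3 0.5
  endloop
 endfacet
 facet normal -0.784 -0.510 -0.354
  outer loop
   vertex 0.3 3.4 4.9
   vertex 1.7 4.3 0.5
   vertex 2.1 3.2 1.2
  endloop
 endfacet
 facet normal 0.477 0.876 0.065
  outer loop
   vertex 1.5 5.3 4.6
   vertex 4.2 3.8 5.0
   vertex 4.5 4.0 0.1
  endloop
 endfacet
 facet normal 0.238 0.964 -0.120
  outer loop
   vertex 1.5 5.3 4.6
   vertex 4.5 4.0 0.1
   vertex 1.1 5.2 3.0
  endloop
 endfacet
 facet normal -0.043 0.184 0.982
  outer loop
   vertex 1.5 5.3 4.6
   vertex 0.1 3.9 4.8
   vertex 4.2 3.8 5.0
  endloop
 endfacet
 facet normal -0.692 0.710 0.129
  outer loop
   vertex 1.5 5.3 4.6
   vertex 1.1 5.2 3.0
   vertex 0.1 3.9 4.8
  endloop
 endfacet
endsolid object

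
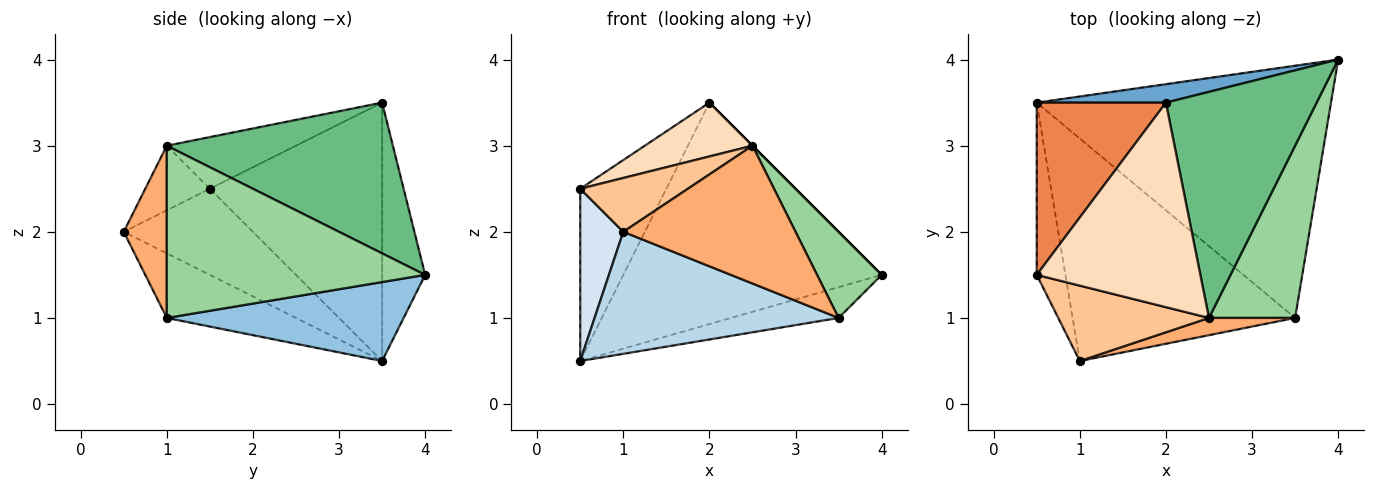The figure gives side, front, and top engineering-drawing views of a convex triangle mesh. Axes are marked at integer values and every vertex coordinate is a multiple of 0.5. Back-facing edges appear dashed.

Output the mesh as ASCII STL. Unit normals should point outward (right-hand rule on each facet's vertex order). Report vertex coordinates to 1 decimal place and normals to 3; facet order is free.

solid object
 facet normal -0.164 0.983 0.082
  outer loop
   vertex 2.0 3.5 3.5
   vertex 4.0 4.0 1.5
   vertex 0.5 3.5 0.5
  endloop
 endfacet
 facet normal 0.257 0.117 -0.959
  outer loop
   vertex 3.5 1.0 1.0
   vertex 0.5 3.5 0.5
   vertex 4.0 4.0 1.5
  endloop
 endfacet
 facet normal -0.247 -0.466 -0.850
  outer loop
   vertex 3.5 1.0 1.0
   vertex 1.0 0.5 2.0
   vertex 0.5 3.5 0.5
  endloop
 endfacet
 facet normal -0.905 -0.302 -0.302
  outer loop
   vertex 0.5 1.5 2.5
   vertex 0.5 3.5 0.5
   vertex 1.0 0.5 2.0
  endloop
 endfacet
 facet normal -0.816 0.408 0.408
  outer loop
   vertex 0.5 1.5 2.5
   vertex 2.0 3.5 3.5
   vertex 0.5 3.5 0.5
  endloop
 endfacet
 facet normal 0.241 -0.963 0.120
  outer loop
   vertex 2.5 1.0 3.0
   vertex 1.0 0.5 2.0
   vertex 3.5 1.0 1.0
  endloop
 endfacet
 facet normal -0.329 -0.549 0.768
  outer loop
   vertex 2.5 1.0 3.0
   vertex 0.5 1.5 2.5
   vertex 1.0 0.5 2.0
  endloop
 endfacet
 facet normal -0.292 -0.243 0.925
  outer loop
   vertex 2.5 1.0 3.0
   vertex 2.0 3.5 3.5
   vertex 0.5 1.5 2.5
  endloop
 endfacet
 facet normal 0.707 0.000 0.707
  outer loop
   vertex 2.5 1.0 3.0
   vertex 4.0 4.0 1.5
   vertex 2.0 3.5 3.5
  endloop
 endfacet
 facet normal 0.873 -0.218 0.436
  outer loop
   vertex 2.5 1.0 3.0
   vertex 3.5 1.0 1.0
   vertex 4.0 4.0 1.5
  endloop
 endfacet
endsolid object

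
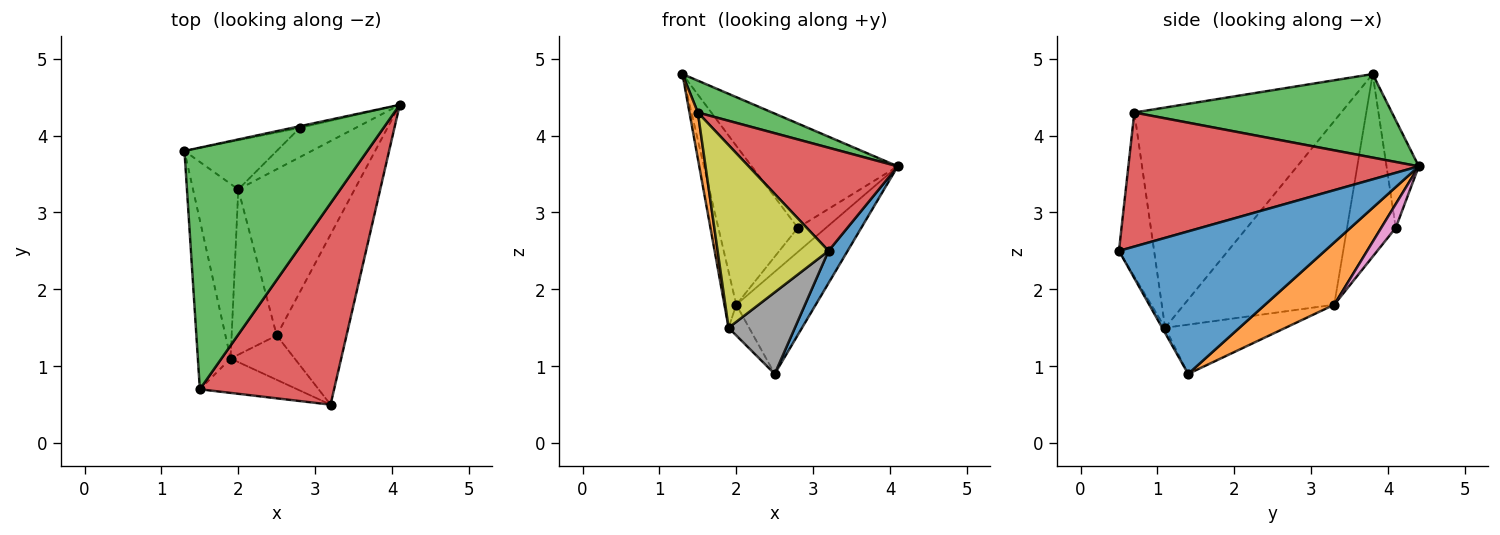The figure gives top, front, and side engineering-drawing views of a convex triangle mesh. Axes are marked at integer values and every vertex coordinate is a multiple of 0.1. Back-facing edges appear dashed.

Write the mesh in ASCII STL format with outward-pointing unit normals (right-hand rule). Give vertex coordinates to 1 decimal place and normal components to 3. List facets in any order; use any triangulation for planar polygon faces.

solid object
 facet normal 0.895 -0.083 -0.438
  outer loop
   vertex 2.5 1.4 0.9
   vertex 4.1 4.4 3.6
   vertex 3.2 0.5 2.5
  endloop
 endfacet
 facet normal 0.415 0.476 -0.775
  outer loop
   vertex 2.0 3.3 1.8
   vertex 4.1 4.4 3.6
   vertex 2.5 1.4 0.9
  endloop
 endfacet
 facet normal 0.413 -0.119 0.903
  outer loop
   vertex 1.5 0.7 4.3
   vertex 4.1 4.4 3.6
   vertex 1.3 3.8 4.8
  endloop
 endfacet
 facet normal 0.664 -0.341 0.665
  outer loop
   vertex 1.5 0.7 4.3
   vertex 3.2 0.5 2.5
   vertex 4.1 4.4 3.6
  endloop
 endfacet
 facet normal -0.216 0.976 -0.015
  outer loop
   vertex 2.8 4.1 2.8
   vertex 1.3 3.8 4.8
   vertex 4.1 4.4 3.6
  endloop
 endfacet
 facet normal -0.505 0.824 -0.255
  outer loop
   vertex 2.8 4.1 2.8
   vertex 2.0 3.3 1.8
   vertex 1.3 3.8 4.8
  endloop
 endfacet
 facet normal 0.312 0.605 -0.733
  outer loop
   vertex 2.8 4.1 2.8
   vertex 4.1 4.4 3.6
   vertex 2.0 3.3 1.8
  endloop
 endfacet
 facet normal -0.038 -0.878 -0.477
  outer loop
   vertex 1.9 1.1 1.5
   vertex 2.5 1.4 0.9
   vertex 3.2 0.5 2.5
  endloop
 endfacet
 facet normal -0.297 -0.938 -0.177
  outer loop
   vertex 1.9 1.1 1.5
   vertex 3.2 0.5 2.5
   vertex 1.5 0.7 4.3
  endloop
 endfacet
 facet normal -0.732 0.125 -0.670
  outer loop
   vertex 1.9 1.1 1.5
   vertex 2.0 3.3 1.8
   vertex 2.5 1.4 0.9
  endloop
 endfacet
 facet normal -0.968 0.077 -0.239
  outer loop
   vertex 1.9 1.1 1.5
   vertex 1.3 3.8 4.8
   vertex 2.0 3.3 1.8
  endloop
 endfacet
 facet normal -0.988 -0.040 -0.147
  outer loop
   vertex 1.9 1.1 1.5
   vertex 1.5 0.7 4.3
   vertex 1.3 3.8 4.8
  endloop
 endfacet
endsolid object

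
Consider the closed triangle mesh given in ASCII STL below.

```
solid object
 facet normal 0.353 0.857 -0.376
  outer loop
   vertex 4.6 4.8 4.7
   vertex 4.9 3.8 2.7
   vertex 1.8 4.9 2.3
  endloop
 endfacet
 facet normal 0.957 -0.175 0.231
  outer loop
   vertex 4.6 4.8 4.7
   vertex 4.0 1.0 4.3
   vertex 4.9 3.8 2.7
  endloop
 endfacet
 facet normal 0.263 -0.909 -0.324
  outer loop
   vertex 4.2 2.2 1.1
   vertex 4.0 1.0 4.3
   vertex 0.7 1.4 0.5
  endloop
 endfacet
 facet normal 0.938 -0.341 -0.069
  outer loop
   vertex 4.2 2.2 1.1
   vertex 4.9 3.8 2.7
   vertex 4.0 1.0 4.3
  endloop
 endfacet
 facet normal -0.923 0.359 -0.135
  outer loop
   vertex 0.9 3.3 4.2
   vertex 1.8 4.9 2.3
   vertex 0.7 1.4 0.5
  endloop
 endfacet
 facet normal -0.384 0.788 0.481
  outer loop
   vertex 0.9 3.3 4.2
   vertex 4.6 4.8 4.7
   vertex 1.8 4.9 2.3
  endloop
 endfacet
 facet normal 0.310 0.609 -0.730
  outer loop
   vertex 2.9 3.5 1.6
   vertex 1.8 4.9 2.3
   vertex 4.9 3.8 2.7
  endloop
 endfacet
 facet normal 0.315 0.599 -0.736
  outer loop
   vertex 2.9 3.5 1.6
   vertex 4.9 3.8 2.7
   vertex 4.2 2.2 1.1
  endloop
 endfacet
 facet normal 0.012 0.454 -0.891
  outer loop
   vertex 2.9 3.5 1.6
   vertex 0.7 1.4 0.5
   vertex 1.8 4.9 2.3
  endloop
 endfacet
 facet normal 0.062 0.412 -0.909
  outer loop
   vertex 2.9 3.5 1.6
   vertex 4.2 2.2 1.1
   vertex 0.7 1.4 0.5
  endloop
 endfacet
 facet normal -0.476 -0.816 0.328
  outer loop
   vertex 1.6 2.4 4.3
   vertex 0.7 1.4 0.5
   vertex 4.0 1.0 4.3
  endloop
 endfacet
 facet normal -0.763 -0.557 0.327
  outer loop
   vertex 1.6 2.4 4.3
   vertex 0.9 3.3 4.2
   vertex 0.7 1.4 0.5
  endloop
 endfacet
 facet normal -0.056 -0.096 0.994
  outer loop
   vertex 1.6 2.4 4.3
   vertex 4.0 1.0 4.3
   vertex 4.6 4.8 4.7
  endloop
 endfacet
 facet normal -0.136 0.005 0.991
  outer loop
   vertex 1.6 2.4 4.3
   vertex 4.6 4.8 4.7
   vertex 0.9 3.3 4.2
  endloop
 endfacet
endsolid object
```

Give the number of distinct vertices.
9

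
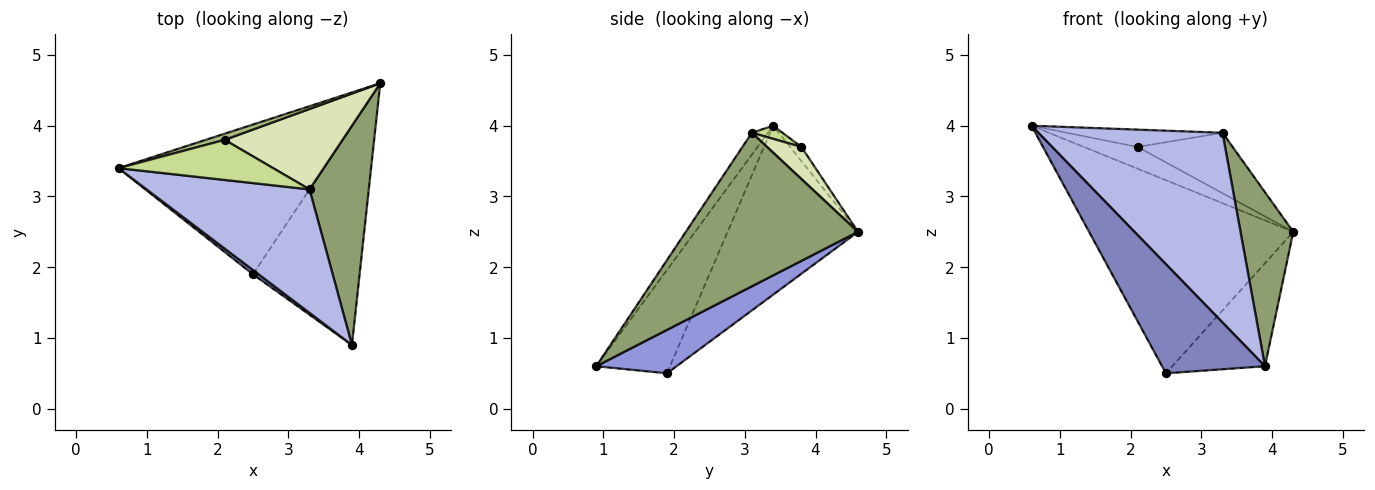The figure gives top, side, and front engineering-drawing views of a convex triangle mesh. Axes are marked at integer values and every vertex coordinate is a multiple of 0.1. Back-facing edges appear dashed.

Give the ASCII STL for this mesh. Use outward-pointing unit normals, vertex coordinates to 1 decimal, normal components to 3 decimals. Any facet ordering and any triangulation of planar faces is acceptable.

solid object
 facet normal -0.451 0.706 -0.547
  outer loop
   vertex 2.5 1.9 0.5
   vertex 0.6 3.4 4.0
   vertex 4.3 4.6 2.5
  endloop
 endfacet
 facet normal -0.582 -0.812 0.032
  outer loop
   vertex 2.5 1.9 0.5
   vertex 3.9 0.9 0.6
   vertex 0.6 3.4 4.0
  endloop
 endfacet
 facet normal 0.346 0.399 -0.849
  outer loop
   vertex 2.5 1.9 0.5
   vertex 4.3 4.6 2.5
   vertex 3.9 0.9 0.6
  endloop
 endfacet
 facet normal -0.073 -0.836 0.544
  outer loop
   vertex 3.3 3.1 3.9
   vertex 0.6 3.4 4.0
   vertex 3.9 0.9 0.6
  endloop
 endfacet
 facet normal 0.897 -0.275 0.346
  outer loop
   vertex 3.3 3.1 3.9
   vertex 3.9 0.9 0.6
   vertex 4.3 4.6 2.5
  endloop
 endfacet
 facet normal -0.199 0.944 0.265
  outer loop
   vertex 2.1 3.8 3.7
   vertex 4.3 4.6 2.5
   vertex 0.6 3.4 4.0
  endloop
 endfacet
 facet normal 0.078 0.395 0.915
  outer loop
   vertex 2.1 3.8 3.7
   vertex 0.6 3.4 4.0
   vertex 3.3 3.1 3.9
  endloop
 endfacet
 facet normal 0.212 0.587 0.781
  outer loop
   vertex 2.1 3.8 3.7
   vertex 3.3 3.1 3.9
   vertex 4.3 4.6 2.5
  endloop
 endfacet
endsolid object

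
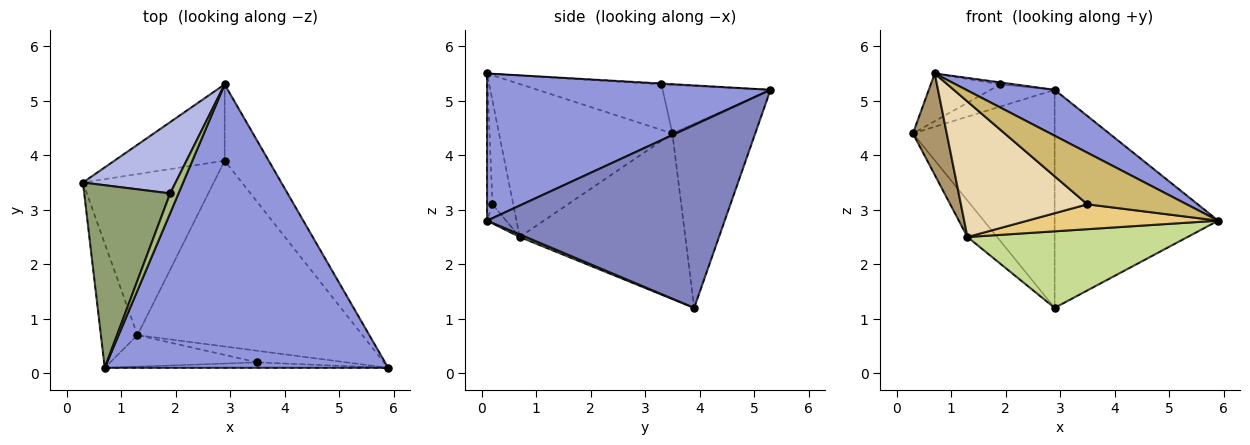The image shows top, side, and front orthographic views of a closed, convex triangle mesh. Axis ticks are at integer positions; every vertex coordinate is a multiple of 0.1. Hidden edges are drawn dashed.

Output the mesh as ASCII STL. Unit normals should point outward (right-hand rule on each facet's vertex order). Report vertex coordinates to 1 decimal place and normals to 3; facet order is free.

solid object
 facet normal -0.483 0.826 -0.289
  outer loop
   vertex 2.9 3.9 1.2
   vertex 0.3 3.5 4.4
   vertex 2.9 5.3 5.2
  endloop
 endfacet
 facet normal 0.808 0.556 -0.195
  outer loop
   vertex 2.9 3.9 1.2
   vertex 2.9 5.3 5.2
   vertex 5.9 0.1 2.8
  endloop
 endfacet
 facet normal 0.456 -0.142 0.878
  outer loop
   vertex 0.7 0.1 5.5
   vertex 5.9 0.1 2.8
   vertex 2.9 5.3 5.2
  endloop
 endfacet
 facet normal -0.447 0.266 0.854
  outer loop
   vertex 1.9 3.3 5.3
   vertex 2.9 5.3 5.2
   vertex 0.3 3.5 4.4
  endloop
 endfacet
 facet normal -0.456 0.225 0.861
  outer loop
   vertex 1.9 3.3 5.3
   vertex 0.3 3.5 4.4
   vertex 0.7 0.1 5.5
  endloop
 endfacet
 facet normal -0.099 0.099 0.990
  outer loop
   vertex 1.9 3.3 5.3
   vertex 0.7 0.1 5.5
   vertex 2.9 5.3 5.2
  endloop
 endfacet
 facet normal 0.011 -0.381 -0.925
  outer loop
   vertex 1.3 0.7 2.5
   vertex 2.9 3.9 1.2
   vertex 5.9 0.1 2.8
  endloop
 endfacet
 facet normal -0.777 0.139 -0.614
  outer loop
   vertex 1.3 0.7 2.5
   vertex 0.3 3.5 4.4
   vertex 2.9 3.9 1.2
  endloop
 endfacet
 facet normal -0.956 -0.186 -0.228
  outer loop
   vertex 1.3 0.7 2.5
   vertex 0.7 0.1 5.5
   vertex 0.3 3.5 4.4
  endloop
 endfacet
 facet normal -0.054 -0.993 -0.105
  outer loop
   vertex 3.5 0.2 3.1
   vertex 5.9 0.1 2.8
   vertex 0.7 0.1 5.5
  endloop
 endfacet
 facet normal -0.090 -0.902 -0.421
  outer loop
   vertex 3.5 0.2 3.1
   vertex 1.3 0.7 2.5
   vertex 5.9 0.1 2.8
  endloop
 endfacet
 facet normal -0.158 -0.962 -0.224
  outer loop
   vertex 3.5 0.2 3.1
   vertex 0.7 0.1 5.5
   vertex 1.3 0.7 2.5
  endloop
 endfacet
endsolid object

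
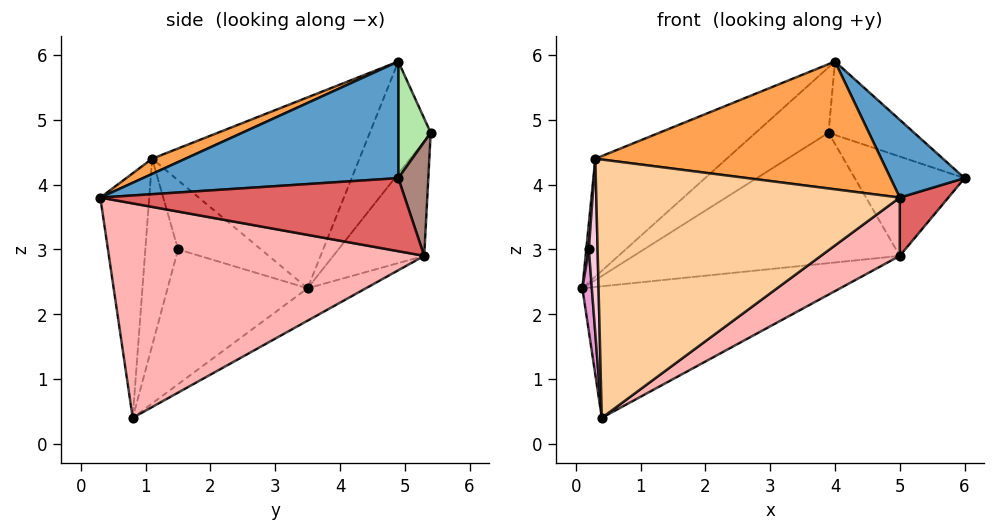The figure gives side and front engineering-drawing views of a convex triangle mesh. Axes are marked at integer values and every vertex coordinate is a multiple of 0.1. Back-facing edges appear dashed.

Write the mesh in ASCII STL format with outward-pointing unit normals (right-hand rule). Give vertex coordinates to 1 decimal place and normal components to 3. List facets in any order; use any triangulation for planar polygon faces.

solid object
 facet normal 0.657 -0.190 0.730
  outer loop
   vertex 4.0 4.9 5.9
   vertex 5.0 0.3 3.8
   vertex 6.0 4.9 4.1
  endloop
 endfacet
 facet normal -0.683 0.433 0.588
  outer loop
   vertex 0.3 1.1 4.4
   vertex 4.0 4.9 5.9
   vertex 0.1 3.5 2.4
  endloop
 endfacet
 facet normal 0.047 -0.406 0.913
  outer loop
   vertex 0.3 1.1 4.4
   vertex 5.0 0.3 3.8
   vertex 4.0 4.9 5.9
  endloop
 endfacet
 facet normal -0.159 -0.985 0.070
  outer loop
   vertex 0.4 0.8 0.4
   vertex 5.0 0.3 3.8
   vertex 0.3 1.1 4.4
  endloop
 endfacet
 facet normal -0.594 0.711 0.377
  outer loop
   vertex 3.9 5.4 4.8
   vertex 0.1 3.5 2.4
   vertex 4.0 4.9 5.9
  endloop
 endfacet
 facet normal 0.329 0.871 0.366
  outer loop
   vertex 3.9 5.4 4.8
   vertex 4.0 4.9 5.9
   vertex 6.0 4.9 4.1
  endloop
 endfacet
 facet normal 0.743 -0.119 -0.659
  outer loop
   vertex 5.0 5.3 2.9
   vertex 6.0 4.9 4.1
   vertex 5.0 0.3 3.8
  endloop
 endfacet
 facet normal 0.578 -0.145 -0.803
  outer loop
   vertex 5.0 5.3 2.9
   vertex 5.0 0.3 3.8
   vertex 0.4 0.8 0.4
  endloop
 endfacet
 facet normal -0.131 0.581 -0.804
  outer loop
   vertex 5.0 5.3 2.9
   vertex 0.4 0.8 0.4
   vertex 0.1 3.5 2.4
  endloop
 endfacet
 facet normal -0.315 0.921 -0.231
  outer loop
   vertex 5.0 5.3 2.9
   vertex 0.1 3.5 2.4
   vertex 3.9 5.4 4.8
  endloop
 endfacet
 facet normal 0.262 0.960 0.101
  outer loop
   vertex 5.0 5.3 2.9
   vertex 3.9 5.4 4.8
   vertex 6.0 4.9 4.1
  endloop
 endfacet
 facet normal -0.998 -0.031 0.062
  outer loop
   vertex 0.2 1.5 3.0
   vertex 0.3 1.1 4.4
   vertex 0.1 3.5 2.4
  endloop
 endfacet
 facet normal -0.996 -0.067 -0.058
  outer loop
   vertex 0.2 1.5 3.0
   vertex 0.1 3.5 2.4
   vertex 0.4 0.8 0.4
  endloop
 endfacet
 facet normal -0.966 -0.258 -0.005
  outer loop
   vertex 0.2 1.5 3.0
   vertex 0.4 0.8 0.4
   vertex 0.3 1.1 4.4
  endloop
 endfacet
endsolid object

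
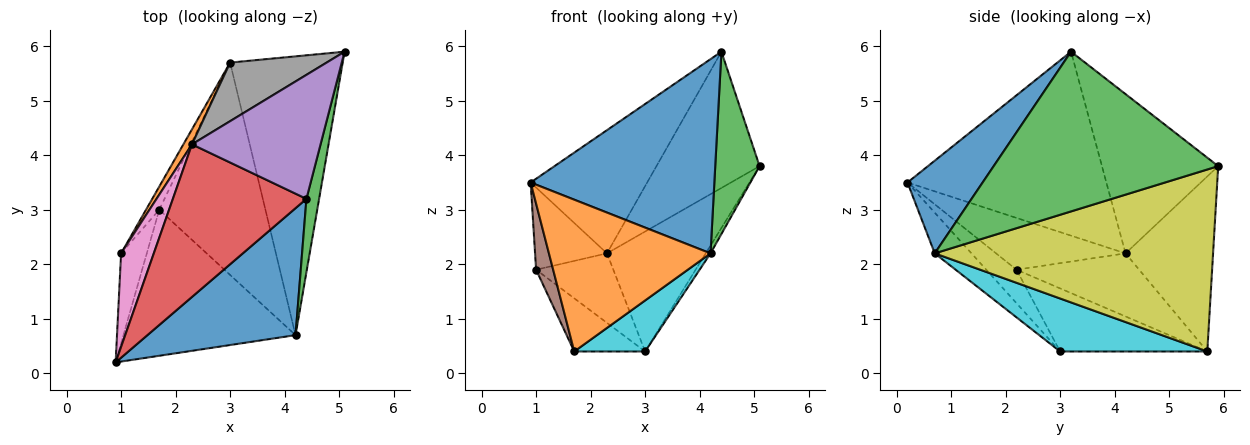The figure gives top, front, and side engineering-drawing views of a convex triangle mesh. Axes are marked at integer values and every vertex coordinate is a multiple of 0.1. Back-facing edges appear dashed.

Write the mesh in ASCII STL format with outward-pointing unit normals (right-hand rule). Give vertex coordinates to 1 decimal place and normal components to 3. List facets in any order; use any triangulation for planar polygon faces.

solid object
 facet normal 0.324 -0.792 0.518
  outer loop
   vertex 4.2 0.7 2.2
   vertex 4.4 3.2 5.9
   vertex 0.9 0.2 3.5
  endloop
 endfacet
 facet normal -0.162 -0.711 -0.684
  outer loop
   vertex 4.2 0.7 2.2
   vertex 0.9 0.2 3.5
   vertex 1.7 3.0 0.4
  endloop
 endfacet
 facet normal 0.978 -0.193 0.078
  outer loop
   vertex 4.2 0.7 2.2
   vertex 5.1 5.9 3.8
   vertex 4.4 3.2 5.9
  endloop
 endfacet
 facet normal -0.731 0.428 0.531
  outer loop
   vertex 2.3 4.2 2.2
   vertex 0.9 0.2 3.5
   vertex 4.4 3.2 5.9
  endloop
 endfacet
 facet normal -0.640 0.568 0.517
  outer loop
   vertex 2.3 4.2 2.2
   vertex 4.4 3.2 5.9
   vertex 5.1 5.9 3.8
  endloop
 endfacet
 facet normal -0.724 -0.408 -0.556
  outer loop
   vertex 1.0 2.2 1.9
   vertex 1.7 3.0 0.4
   vertex 0.9 0.2 3.5
  endloop
 endfacet
 facet normal -0.765 0.425 0.483
  outer loop
   vertex 1.0 2.2 1.9
   vertex 0.9 0.2 3.5
   vertex 2.3 4.2 2.2
  endloop
 endfacet
 facet normal -0.623 0.703 0.343
  outer loop
   vertex 3.0 5.7 0.4
   vertex 2.3 4.2 2.2
   vertex 5.1 5.9 3.8
  endloop
 endfacet
 facet normal 0.850 0.015 -0.526
  outer loop
   vertex 3.0 5.7 0.4
   vertex 5.1 5.9 3.8
   vertex 4.2 0.7 2.2
  endloop
 endfacet
 facet normal 0.437 -0.210 -0.875
  outer loop
   vertex 3.0 5.7 0.4
   vertex 4.2 0.7 2.2
   vertex 1.7 3.0 0.4
  endloop
 endfacet
 facet normal -0.885 0.426 -0.186
  outer loop
   vertex 3.0 5.7 0.4
   vertex 1.7 3.0 0.4
   vertex 1.0 2.2 1.9
  endloop
 endfacet
 facet normal -0.841 0.529 0.114
  outer loop
   vertex 3.0 5.7 0.4
   vertex 1.0 2.2 1.9
   vertex 2.3 4.2 2.2
  endloop
 endfacet
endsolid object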